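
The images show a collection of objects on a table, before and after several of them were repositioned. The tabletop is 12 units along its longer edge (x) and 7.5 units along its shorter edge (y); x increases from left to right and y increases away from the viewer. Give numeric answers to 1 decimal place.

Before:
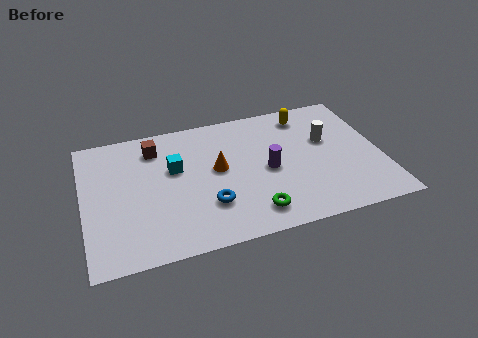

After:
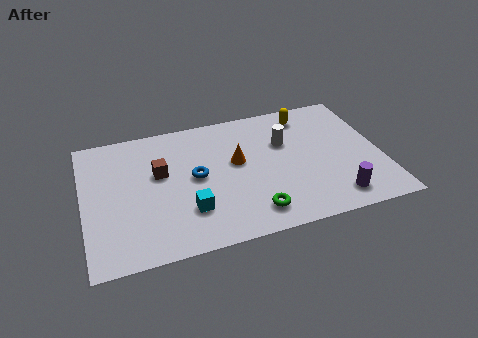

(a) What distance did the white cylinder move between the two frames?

1.7

The white cylinder was near (9.9, 4.6) before and (8.2, 4.9) after, so it travelled √(1.7² + 0.3²) ≈ 1.7 units.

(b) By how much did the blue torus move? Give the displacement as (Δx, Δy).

(-0.4, 1.7)

The blue torus was at about (4.9, 2.2) and moved to about (4.5, 3.9).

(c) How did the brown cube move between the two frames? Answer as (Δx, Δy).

(0.1, -1.5)

The brown cube started near (3.0, 6.0) and ended near (3.1, 4.5).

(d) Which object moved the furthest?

the purple cylinder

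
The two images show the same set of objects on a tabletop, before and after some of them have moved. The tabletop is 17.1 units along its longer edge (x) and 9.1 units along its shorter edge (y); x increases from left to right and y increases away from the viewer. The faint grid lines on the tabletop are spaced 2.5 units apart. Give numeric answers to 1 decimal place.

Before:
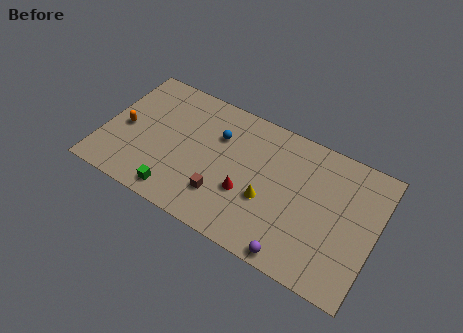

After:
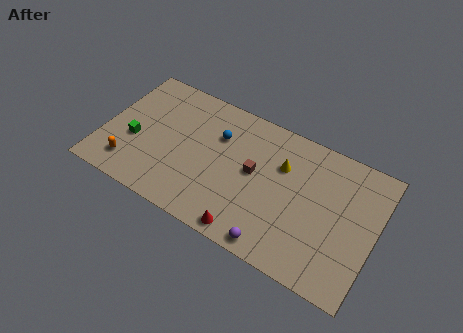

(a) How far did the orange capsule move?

2.5

From (1.3, 4.2) to (2.0, 1.8), the orange capsule covered √(0.7² + 2.4²) ≈ 2.5 units.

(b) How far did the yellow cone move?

2.8

The yellow cone moved from about (10.5, 3.5) to (11.1, 6.2), a distance of √(0.6² + 2.7²) ≈ 2.8.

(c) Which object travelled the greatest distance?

the green cube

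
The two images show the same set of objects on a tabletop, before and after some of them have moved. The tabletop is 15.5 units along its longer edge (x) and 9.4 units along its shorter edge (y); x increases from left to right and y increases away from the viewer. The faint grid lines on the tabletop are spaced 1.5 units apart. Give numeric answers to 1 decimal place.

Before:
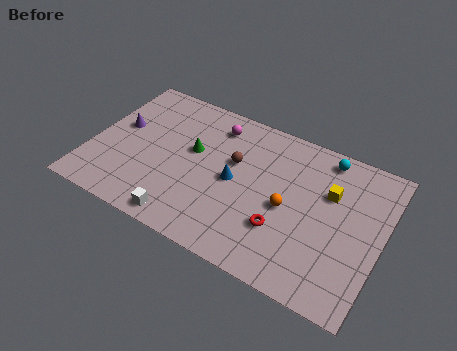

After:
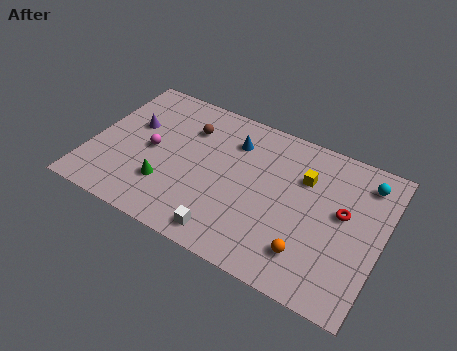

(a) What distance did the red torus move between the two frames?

3.8

The red torus was near (10.5, 2.9) before and (13.4, 5.3) after, so it travelled √(2.9² + 2.4²) ≈ 3.8 units.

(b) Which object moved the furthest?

the magenta sphere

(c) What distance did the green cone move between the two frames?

3.0

From (5.3, 5.5) to (4.3, 2.7), the green cone covered √(1.0² + 2.8²) ≈ 3.0 units.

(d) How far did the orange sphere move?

2.6

The orange sphere moved from about (10.6, 4.3) to (12.0, 2.1), a distance of √(1.4² + 2.2²) ≈ 2.6.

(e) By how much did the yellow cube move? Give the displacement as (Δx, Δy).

(-1.4, 0.3)

From the two frames, the yellow cube sits at roughly (12.6, 6.2) before and (11.2, 6.5) after.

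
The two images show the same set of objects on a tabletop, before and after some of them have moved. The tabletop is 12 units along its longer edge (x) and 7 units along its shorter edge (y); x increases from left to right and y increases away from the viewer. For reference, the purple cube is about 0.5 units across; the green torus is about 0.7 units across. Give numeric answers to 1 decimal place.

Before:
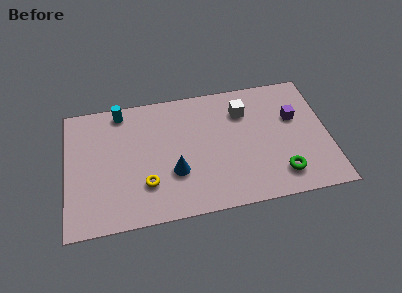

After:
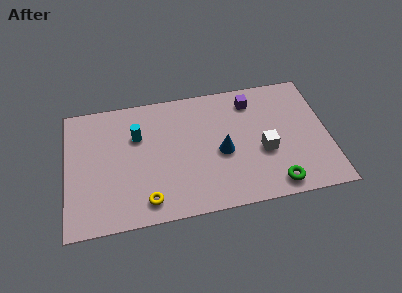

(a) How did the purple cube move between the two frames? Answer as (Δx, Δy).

(-1.9, 1.3)

From the two frames, the purple cube sits at roughly (10.5, 4.4) before and (8.6, 5.7) after.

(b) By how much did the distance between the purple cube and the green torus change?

+1.8

The distance was about 3.1 in the first image and 4.9 in the second, so they moved 1.8 units further apart.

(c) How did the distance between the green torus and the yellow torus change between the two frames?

-0.3

Before: roughly 6.1 units apart; after: 5.8. That's 0.3 units closer together.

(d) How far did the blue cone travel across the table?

2.3

From (4.9, 2.4) to (7.1, 3.1), the blue cone covered √(2.2² + 0.7²) ≈ 2.3 units.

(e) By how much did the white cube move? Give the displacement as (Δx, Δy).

(0.8, -2.4)

The white cube started near (8.2, 5.2) and ended near (9.0, 2.8).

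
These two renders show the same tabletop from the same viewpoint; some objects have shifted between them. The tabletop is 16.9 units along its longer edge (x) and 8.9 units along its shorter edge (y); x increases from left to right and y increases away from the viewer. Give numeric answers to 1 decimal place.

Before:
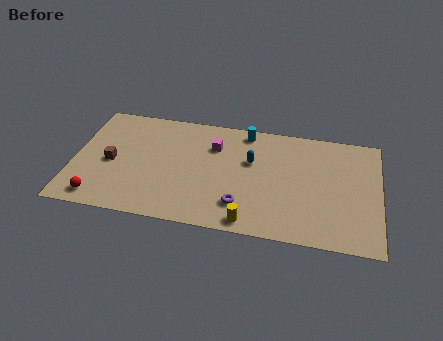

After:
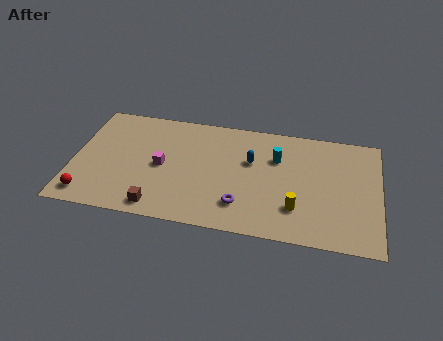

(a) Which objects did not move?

the blue capsule and the purple torus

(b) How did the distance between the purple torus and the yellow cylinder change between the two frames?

+1.7

Before: roughly 1.3 units apart; after: 3.0. That's 1.7 units further apart.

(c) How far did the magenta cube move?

3.5

The magenta cube moved from about (7.7, 6.4) to (4.9, 4.3), a distance of √(2.8² + 2.1²) ≈ 3.5.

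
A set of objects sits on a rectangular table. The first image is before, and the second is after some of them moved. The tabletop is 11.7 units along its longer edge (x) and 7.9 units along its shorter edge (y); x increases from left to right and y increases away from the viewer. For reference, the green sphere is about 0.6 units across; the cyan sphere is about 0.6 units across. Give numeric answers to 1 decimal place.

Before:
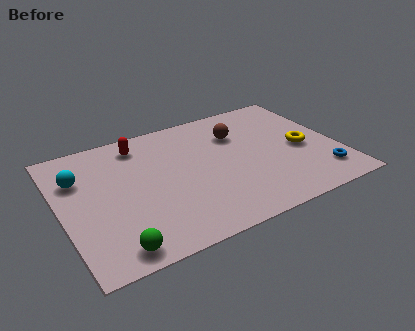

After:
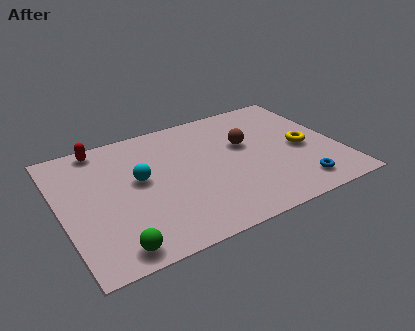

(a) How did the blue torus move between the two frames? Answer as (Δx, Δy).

(-1.1, -0.3)

From the two frames, the blue torus sits at roughly (10.7, 1.6) before and (9.6, 1.3) after.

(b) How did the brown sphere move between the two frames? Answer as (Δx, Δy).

(0.2, -0.8)

The brown sphere started near (7.7, 5.6) and ended near (7.9, 4.8).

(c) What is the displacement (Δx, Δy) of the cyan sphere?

(2.4, -1.1)

The cyan sphere was at about (0.9, 5.5) and moved to about (3.3, 4.4).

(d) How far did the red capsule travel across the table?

1.7

The red capsule was near (3.6, 6.6) before and (2.0, 7.1) after, so it travelled √(1.6² + 0.5²) ≈ 1.7 units.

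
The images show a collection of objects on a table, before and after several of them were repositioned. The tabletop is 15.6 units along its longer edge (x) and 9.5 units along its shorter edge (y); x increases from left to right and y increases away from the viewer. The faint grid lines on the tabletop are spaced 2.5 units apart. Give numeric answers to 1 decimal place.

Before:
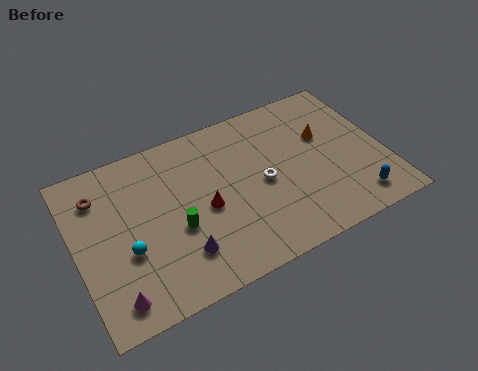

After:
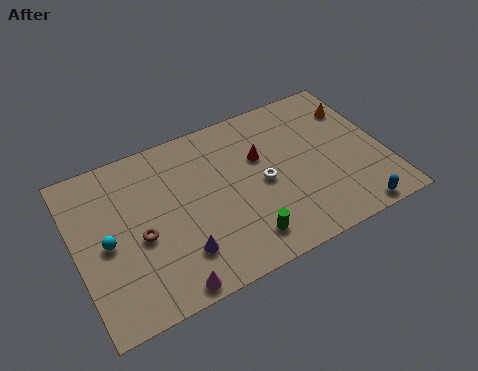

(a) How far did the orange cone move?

2.1

The orange cone moved from about (12.8, 6.0) to (14.6, 7.1), a distance of √(1.8² + 1.1²) ≈ 2.1.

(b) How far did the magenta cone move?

2.7

From (1.5, 1.4) to (4.1, 0.8), the magenta cone covered √(2.6² + 0.6²) ≈ 2.7 units.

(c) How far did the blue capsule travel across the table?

0.7

The blue capsule was near (13.7, 1.5) before and (13.5, 0.8) after, so it travelled √(0.2² + 0.7²) ≈ 0.7 units.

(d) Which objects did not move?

the purple cone and the white torus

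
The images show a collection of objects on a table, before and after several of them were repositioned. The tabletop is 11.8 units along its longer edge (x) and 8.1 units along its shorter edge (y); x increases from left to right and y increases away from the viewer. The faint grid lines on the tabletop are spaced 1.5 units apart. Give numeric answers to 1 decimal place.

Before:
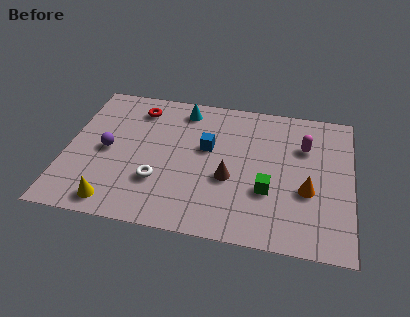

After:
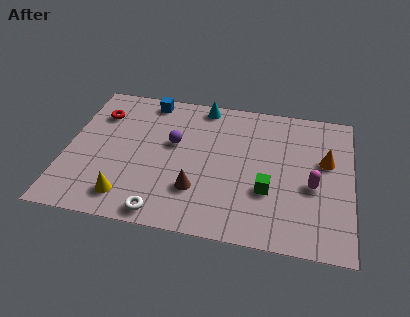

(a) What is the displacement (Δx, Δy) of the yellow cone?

(0.5, 0.4)

The yellow cone started near (2.2, 1.0) and ended near (2.7, 1.4).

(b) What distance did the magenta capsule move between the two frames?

2.2

From (9.8, 5.6) to (10.2, 3.4), the magenta capsule covered √(0.4² + 2.2²) ≈ 2.2 units.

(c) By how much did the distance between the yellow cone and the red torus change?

-0.8

They were about 5.6 units apart before and 4.8 after — 0.8 units closer together.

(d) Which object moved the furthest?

the blue cube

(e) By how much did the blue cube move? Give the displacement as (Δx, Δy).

(-2.6, 2.4)

The blue cube started near (5.8, 4.8) and ended near (3.2, 7.2).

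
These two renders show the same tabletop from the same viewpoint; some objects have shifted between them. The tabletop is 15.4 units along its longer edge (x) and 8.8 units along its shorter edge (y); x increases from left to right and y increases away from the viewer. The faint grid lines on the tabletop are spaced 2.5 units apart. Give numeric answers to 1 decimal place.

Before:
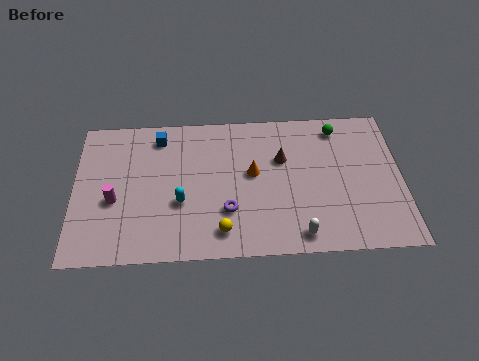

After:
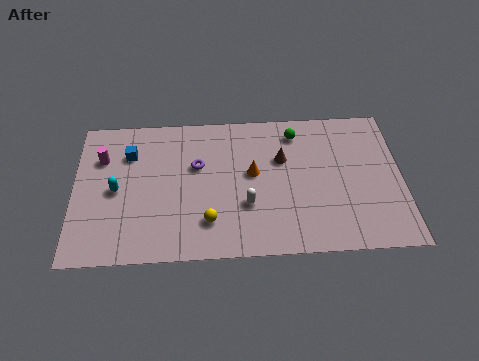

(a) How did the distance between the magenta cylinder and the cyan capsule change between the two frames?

-1.0

The distance was about 3.1 in the first image and 2.1 in the second, so they moved 1.0 units closer together.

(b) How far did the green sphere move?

2.0

The green sphere moved from about (12.5, 7.5) to (10.5, 7.3), a distance of √(2.0² + 0.2²) ≈ 2.0.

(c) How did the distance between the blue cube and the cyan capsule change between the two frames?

-1.9

They were about 4.2 units apart before and 2.3 after — 1.9 units closer together.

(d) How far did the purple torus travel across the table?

3.1

From (7.2, 2.7) to (5.8, 5.5), the purple torus covered √(1.4² + 2.8²) ≈ 3.1 units.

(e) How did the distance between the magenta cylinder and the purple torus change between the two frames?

-0.8

They were about 5.4 units apart before and 4.6 after — 0.8 units closer together.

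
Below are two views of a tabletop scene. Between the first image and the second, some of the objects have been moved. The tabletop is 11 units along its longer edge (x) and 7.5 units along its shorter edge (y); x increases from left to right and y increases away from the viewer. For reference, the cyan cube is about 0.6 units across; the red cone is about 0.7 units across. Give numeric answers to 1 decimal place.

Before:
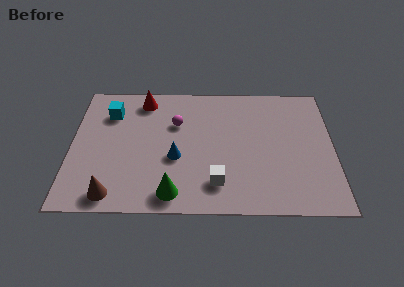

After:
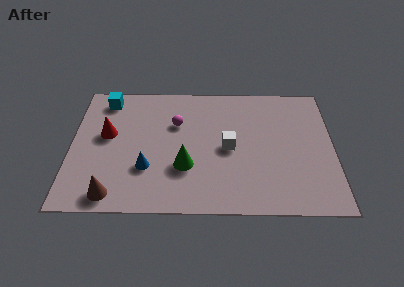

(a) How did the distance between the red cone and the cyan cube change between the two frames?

+0.5

They were about 1.6 units apart before and 2.1 after — 0.5 units further apart.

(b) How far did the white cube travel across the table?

2.1

From (6.1, 1.6) to (6.6, 3.6), the white cube covered √(0.5² + 2.0²) ≈ 2.1 units.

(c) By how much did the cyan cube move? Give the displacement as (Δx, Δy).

(-0.2, 0.8)

The cyan cube started near (1.6, 5.6) and ended near (1.4, 6.4).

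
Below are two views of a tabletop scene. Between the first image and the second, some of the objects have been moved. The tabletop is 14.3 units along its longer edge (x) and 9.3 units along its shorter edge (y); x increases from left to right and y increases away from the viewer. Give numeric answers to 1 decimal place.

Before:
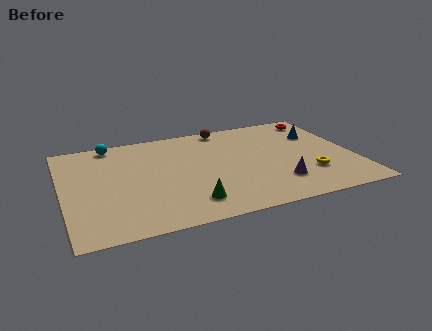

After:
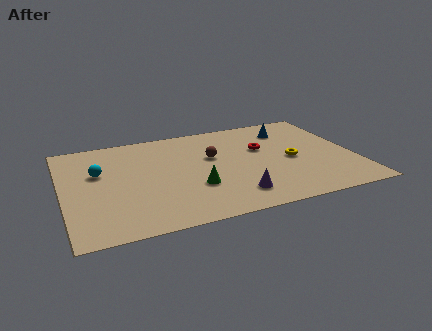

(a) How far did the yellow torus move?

1.7

From (11.9, 2.7) to (11.2, 4.3), the yellow torus covered √(0.7² + 1.6²) ≈ 1.7 units.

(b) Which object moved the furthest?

the red torus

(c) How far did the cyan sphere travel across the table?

2.7

The cyan sphere moved from about (2.6, 8.4) to (1.8, 5.8), a distance of √(0.8² + 2.6²) ≈ 2.7.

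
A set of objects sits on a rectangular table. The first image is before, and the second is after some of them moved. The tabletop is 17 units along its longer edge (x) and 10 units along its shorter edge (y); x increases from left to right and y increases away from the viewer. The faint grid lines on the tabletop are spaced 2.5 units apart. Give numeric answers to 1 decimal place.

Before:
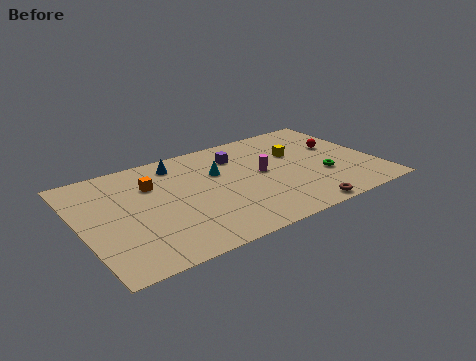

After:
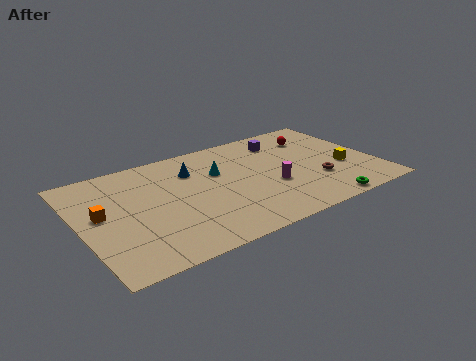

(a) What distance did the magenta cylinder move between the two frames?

1.5

The magenta cylinder moved from about (10.5, 5.3) to (10.8, 3.8), a distance of √(0.3² + 1.5²) ≈ 1.5.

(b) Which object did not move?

the cyan cone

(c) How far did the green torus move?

2.8

From (13.8, 3.5) to (13.2, 0.8), the green torus covered √(0.6² + 2.7²) ≈ 2.8 units.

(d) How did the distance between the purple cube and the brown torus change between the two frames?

-2.3

They were about 7.2 units apart before and 4.9 after — 2.3 units closer together.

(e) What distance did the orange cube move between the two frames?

3.4

From (4.3, 7.0) to (1.2, 5.5), the orange cube covered √(3.1² + 1.5²) ≈ 3.4 units.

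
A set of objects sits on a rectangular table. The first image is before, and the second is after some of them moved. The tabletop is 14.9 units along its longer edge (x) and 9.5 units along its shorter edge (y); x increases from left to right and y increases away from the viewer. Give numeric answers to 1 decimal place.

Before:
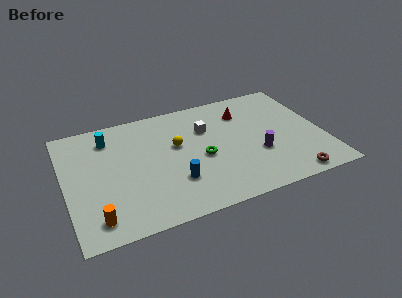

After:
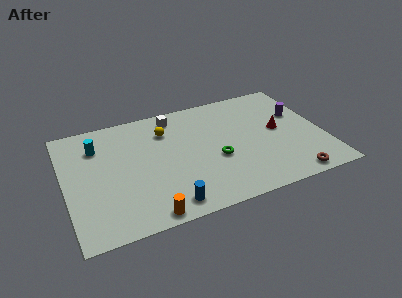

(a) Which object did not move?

the brown torus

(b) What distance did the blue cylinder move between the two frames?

1.7

The blue cylinder moved from about (6.1, 2.8) to (5.5, 1.2), a distance of √(0.6² + 1.6²) ≈ 1.7.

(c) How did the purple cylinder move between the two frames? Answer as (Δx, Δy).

(2.7, 2.6)

From the two frames, the purple cylinder sits at roughly (11.0, 3.4) before and (13.7, 6.0) after.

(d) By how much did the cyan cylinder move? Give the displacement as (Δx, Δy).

(-0.7, -0.5)

The cyan cylinder started near (2.7, 7.6) and ended near (2.0, 7.1).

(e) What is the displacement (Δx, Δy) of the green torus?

(0.8, -0.4)

The green torus started near (7.8, 4.2) and ended near (8.6, 3.8).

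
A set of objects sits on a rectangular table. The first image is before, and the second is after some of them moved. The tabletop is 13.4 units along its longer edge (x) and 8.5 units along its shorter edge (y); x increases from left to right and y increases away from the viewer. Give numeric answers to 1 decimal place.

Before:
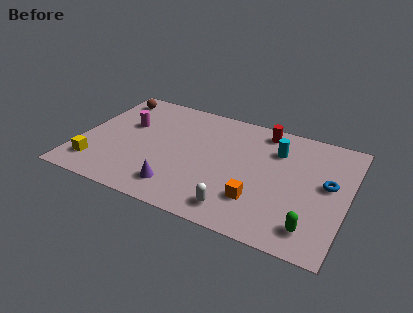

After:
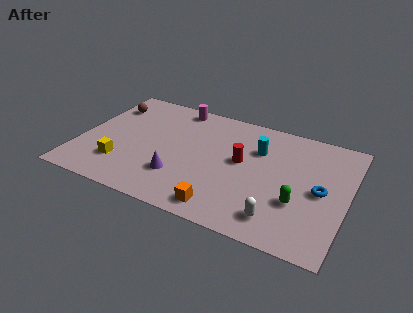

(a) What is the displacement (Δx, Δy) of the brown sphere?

(-0.1, -0.7)

The brown sphere started near (1.1, 7.2) and ended near (1.0, 6.5).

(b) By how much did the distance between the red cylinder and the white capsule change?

-2.2

They were about 6.1 units apart before and 3.9 after — 2.2 units closer together.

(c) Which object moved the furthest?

the magenta cylinder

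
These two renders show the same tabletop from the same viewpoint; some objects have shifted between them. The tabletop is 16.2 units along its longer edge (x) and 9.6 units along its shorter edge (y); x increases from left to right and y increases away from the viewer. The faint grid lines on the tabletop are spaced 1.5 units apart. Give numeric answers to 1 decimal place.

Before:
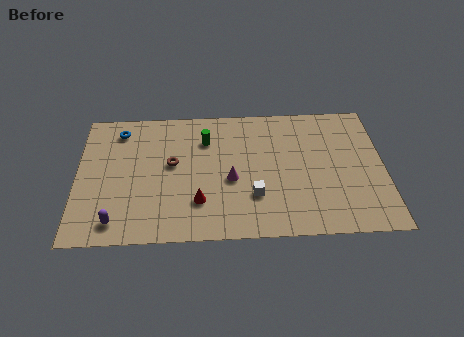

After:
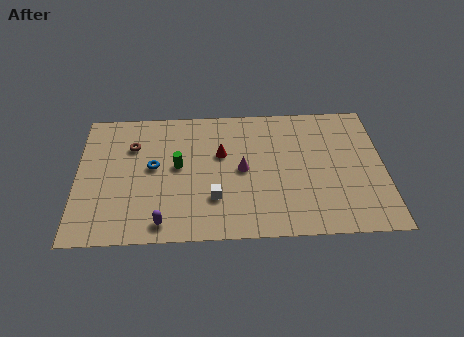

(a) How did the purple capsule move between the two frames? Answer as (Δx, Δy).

(2.4, -0.2)

From the two frames, the purple capsule sits at roughly (2.1, 1.4) before and (4.5, 1.2) after.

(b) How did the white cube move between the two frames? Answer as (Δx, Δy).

(-2.1, -0.1)

The white cube started near (9.3, 2.9) and ended near (7.2, 2.8).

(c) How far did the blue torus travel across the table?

3.3

From (2.2, 8.0) to (4.0, 5.2), the blue torus covered √(1.8² + 2.8²) ≈ 3.3 units.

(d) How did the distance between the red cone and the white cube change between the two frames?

+0.3

Before: roughly 2.9 units apart; after: 3.2. That's 0.3 units further apart.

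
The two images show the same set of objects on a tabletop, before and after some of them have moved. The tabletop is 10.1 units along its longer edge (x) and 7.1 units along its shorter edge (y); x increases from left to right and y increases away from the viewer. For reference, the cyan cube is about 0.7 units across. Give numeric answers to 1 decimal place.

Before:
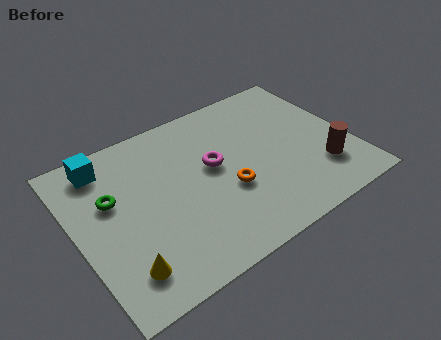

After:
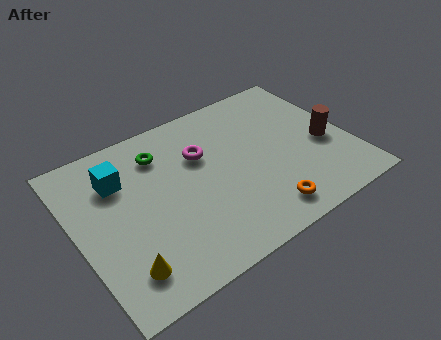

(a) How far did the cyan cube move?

1.0

The cyan cube was near (1.4, 6.0) before and (1.8, 5.1) after, so it travelled √(0.4² + 0.9²) ≈ 1.0 units.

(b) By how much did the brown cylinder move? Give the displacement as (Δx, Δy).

(0.4, 1.1)

The brown cylinder started near (8.8, 1.9) and ended near (9.2, 3.0).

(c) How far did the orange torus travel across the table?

1.9

The orange torus was near (5.4, 2.7) before and (6.4, 1.1) after, so it travelled √(1.0² + 1.6²) ≈ 1.9 units.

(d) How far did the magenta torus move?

0.8

The magenta torus moved from about (5.1, 4.0) to (4.8, 4.7), a distance of √(0.3² + 0.7²) ≈ 0.8.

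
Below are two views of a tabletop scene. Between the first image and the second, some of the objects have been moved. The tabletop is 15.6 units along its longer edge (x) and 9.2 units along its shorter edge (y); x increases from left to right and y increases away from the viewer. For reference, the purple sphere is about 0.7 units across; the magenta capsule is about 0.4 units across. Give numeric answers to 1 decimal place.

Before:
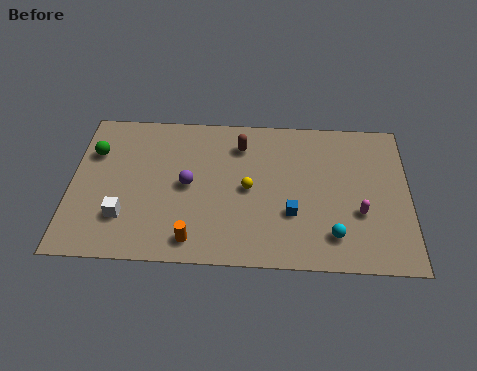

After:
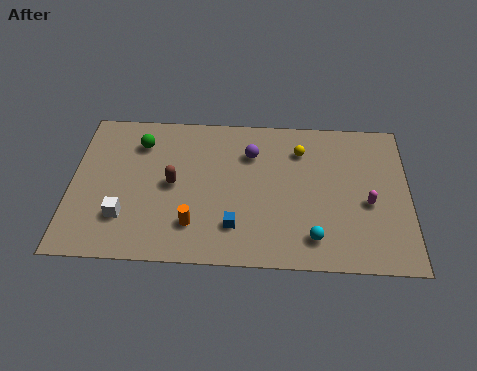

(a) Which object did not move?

the white cube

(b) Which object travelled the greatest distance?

the brown capsule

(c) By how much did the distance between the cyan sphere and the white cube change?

-0.9

The distance was about 9.6 in the first image and 8.7 in the second, so they moved 0.9 units closer together.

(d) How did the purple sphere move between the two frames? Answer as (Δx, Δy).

(2.9, 2.1)

The purple sphere was at about (5.4, 4.6) and moved to about (8.3, 6.7).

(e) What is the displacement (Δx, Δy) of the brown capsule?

(-3.1, -2.6)

The brown capsule started near (7.8, 7.2) and ended near (4.7, 4.6).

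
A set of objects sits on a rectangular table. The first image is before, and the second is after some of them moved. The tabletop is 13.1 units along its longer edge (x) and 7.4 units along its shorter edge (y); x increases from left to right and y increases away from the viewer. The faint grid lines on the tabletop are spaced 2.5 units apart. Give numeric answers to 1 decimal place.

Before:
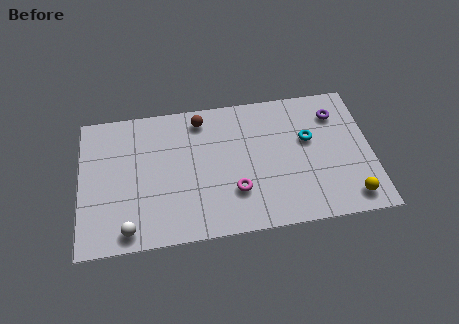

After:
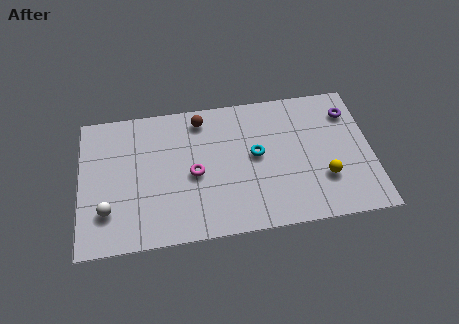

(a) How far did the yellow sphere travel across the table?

1.6

The yellow sphere was near (12.0, 1.1) before and (10.9, 2.3) after, so it travelled √(1.1² + 1.2²) ≈ 1.6 units.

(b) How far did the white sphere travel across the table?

1.4

The white sphere moved from about (2.1, 0.9) to (1.2, 2.0), a distance of √(0.9² + 1.1²) ≈ 1.4.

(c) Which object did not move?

the brown sphere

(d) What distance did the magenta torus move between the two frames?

2.2

The magenta torus was near (6.9, 2.2) before and (5.1, 3.4) after, so it travelled √(1.8² + 1.2²) ≈ 2.2 units.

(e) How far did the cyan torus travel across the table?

2.5

The cyan torus moved from about (10.3, 4.5) to (7.9, 4.0), a distance of √(2.4² + 0.5²) ≈ 2.5.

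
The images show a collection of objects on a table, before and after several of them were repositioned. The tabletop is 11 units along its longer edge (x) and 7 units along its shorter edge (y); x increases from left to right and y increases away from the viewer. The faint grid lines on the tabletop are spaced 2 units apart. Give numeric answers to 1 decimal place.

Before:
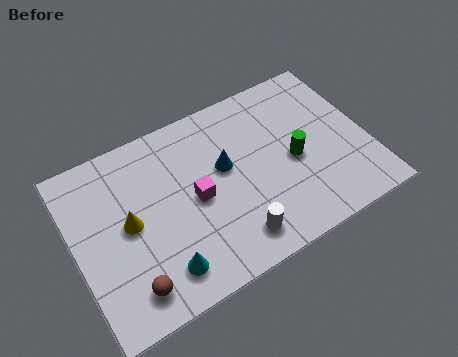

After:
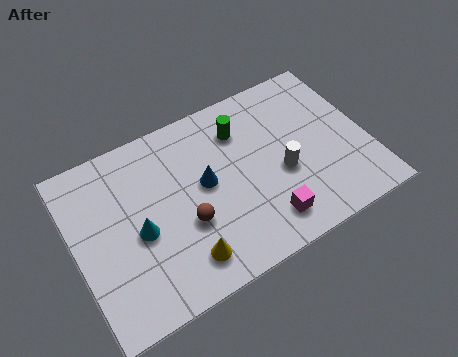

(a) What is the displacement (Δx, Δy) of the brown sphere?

(2.3, 1.4)

From the two frames, the brown sphere sits at roughly (1.7, 1.2) before and (4.0, 2.6) after.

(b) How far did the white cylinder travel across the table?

2.7

The white cylinder moved from about (5.6, 1.2) to (7.7, 2.9), a distance of √(2.1² + 1.7²) ≈ 2.7.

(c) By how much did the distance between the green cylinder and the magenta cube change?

+0.3

Before: roughly 3.7 units apart; after: 4.0. That's 0.3 units further apart.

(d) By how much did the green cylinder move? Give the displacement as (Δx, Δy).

(-1.7, 2.1)

The green cylinder started near (8.2, 3.2) and ended near (6.5, 5.3).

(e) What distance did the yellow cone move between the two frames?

2.9

From (2.0, 3.6) to (3.7, 1.3), the yellow cone covered √(1.7² + 2.3²) ≈ 2.9 units.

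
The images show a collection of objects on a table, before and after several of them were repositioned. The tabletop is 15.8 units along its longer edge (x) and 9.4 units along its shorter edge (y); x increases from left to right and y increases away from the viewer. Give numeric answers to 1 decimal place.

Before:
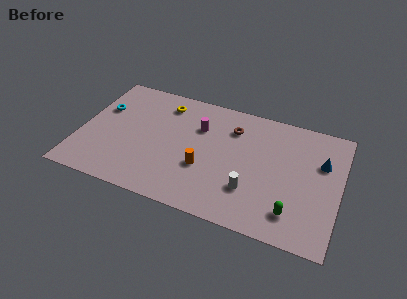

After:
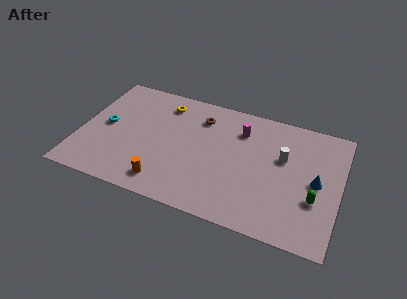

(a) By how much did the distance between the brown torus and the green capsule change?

+1.7

They were about 6.6 units apart before and 8.3 after — 1.7 units further apart.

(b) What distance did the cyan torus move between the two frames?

1.4

The cyan torus moved from about (1.1, 6.1) to (1.5, 4.8), a distance of √(0.4² + 1.3²) ≈ 1.4.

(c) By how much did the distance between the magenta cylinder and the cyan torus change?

+2.4

Before: roughly 6.0 units apart; after: 8.4. That's 2.4 units further apart.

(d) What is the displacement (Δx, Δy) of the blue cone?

(-0.2, -1.6)

The blue cone was at about (14.6, 6.2) and moved to about (14.4, 4.6).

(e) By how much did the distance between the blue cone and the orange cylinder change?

+2.0

Before: roughly 7.4 units apart; after: 9.4. That's 2.0 units further apart.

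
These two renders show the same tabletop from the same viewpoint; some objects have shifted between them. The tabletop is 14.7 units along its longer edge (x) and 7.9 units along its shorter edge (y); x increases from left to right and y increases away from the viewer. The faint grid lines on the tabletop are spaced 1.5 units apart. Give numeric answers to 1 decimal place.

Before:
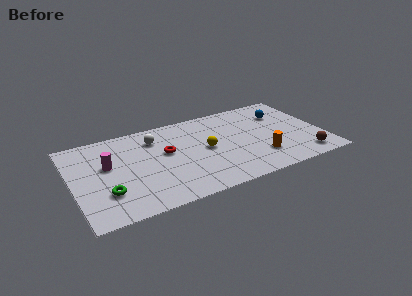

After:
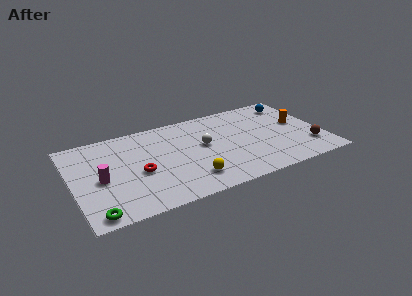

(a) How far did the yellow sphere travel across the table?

2.6

From (7.8, 4.0) to (6.6, 1.7), the yellow sphere covered √(1.2² + 2.3²) ≈ 2.6 units.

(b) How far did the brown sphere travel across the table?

0.9

The brown sphere was near (13.3, 1.2) before and (13.7, 2.0) after, so it travelled √(0.4² + 0.8²) ≈ 0.9 units.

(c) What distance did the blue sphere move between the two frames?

1.1

From (12.6, 5.7) to (13.3, 6.5), the blue sphere covered √(0.7² + 0.8²) ≈ 1.1 units.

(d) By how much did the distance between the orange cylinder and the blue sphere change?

-1.9

They were about 4.0 units apart before and 2.1 after — 1.9 units closer together.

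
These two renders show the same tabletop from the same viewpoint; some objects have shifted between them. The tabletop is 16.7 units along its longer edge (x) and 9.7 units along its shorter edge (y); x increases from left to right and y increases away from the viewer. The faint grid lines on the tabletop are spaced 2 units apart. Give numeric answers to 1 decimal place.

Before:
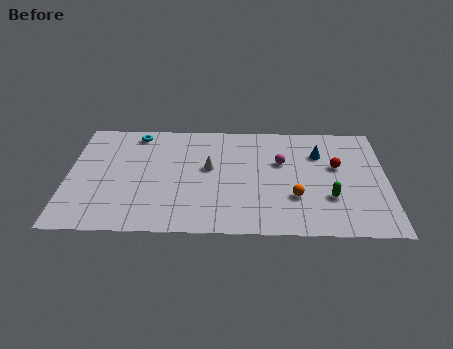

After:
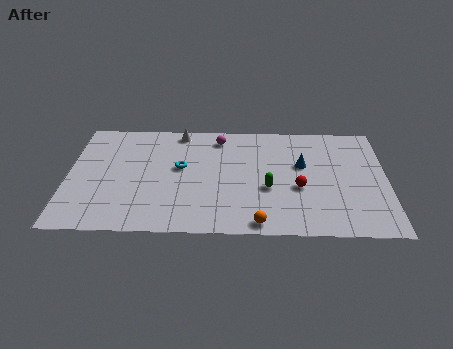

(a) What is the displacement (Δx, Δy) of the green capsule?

(-3.2, 0.7)

From the two frames, the green capsule sits at roughly (13.7, 3.1) before and (10.5, 3.8) after.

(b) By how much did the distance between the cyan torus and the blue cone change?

-3.4

The distance was about 9.8 in the first image and 6.4 in the second, so they moved 3.4 units closer together.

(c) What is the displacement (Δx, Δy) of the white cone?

(-1.6, 3.2)

The white cone was at about (7.4, 5.5) and moved to about (5.8, 8.7).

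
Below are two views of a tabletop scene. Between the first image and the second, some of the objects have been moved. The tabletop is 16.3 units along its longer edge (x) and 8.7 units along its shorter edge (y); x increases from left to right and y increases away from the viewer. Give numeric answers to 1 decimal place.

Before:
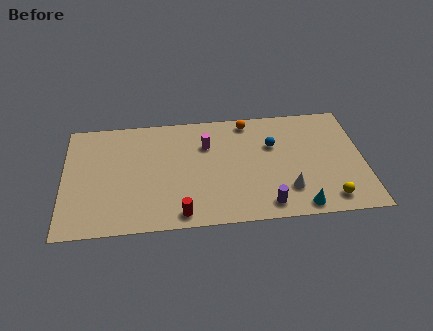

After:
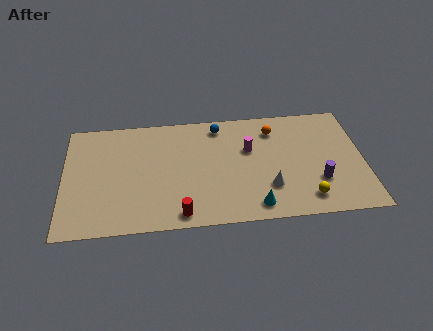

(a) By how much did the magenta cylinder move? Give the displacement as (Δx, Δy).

(2.3, -0.6)

From the two frames, the magenta cylinder sits at roughly (7.8, 6.1) before and (10.1, 5.5) after.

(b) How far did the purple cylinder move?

3.3

The purple cylinder was near (10.9, 1.2) before and (13.8, 2.7) after, so it travelled √(2.9² + 1.5²) ≈ 3.3 units.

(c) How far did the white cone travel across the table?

1.0

The white cone was near (12.1, 2.2) before and (11.1, 2.5) after, so it travelled √(1.0² + 0.3²) ≈ 1.0 units.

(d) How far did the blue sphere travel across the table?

3.4

The blue sphere was near (11.4, 5.7) before and (8.5, 7.5) after, so it travelled √(2.9² + 1.8²) ≈ 3.4 units.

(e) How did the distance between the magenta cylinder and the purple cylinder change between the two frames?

-1.2

Before: roughly 5.8 units apart; after: 4.6. That's 1.2 units closer together.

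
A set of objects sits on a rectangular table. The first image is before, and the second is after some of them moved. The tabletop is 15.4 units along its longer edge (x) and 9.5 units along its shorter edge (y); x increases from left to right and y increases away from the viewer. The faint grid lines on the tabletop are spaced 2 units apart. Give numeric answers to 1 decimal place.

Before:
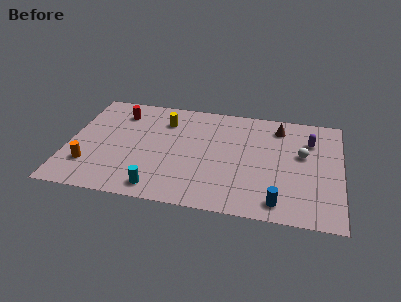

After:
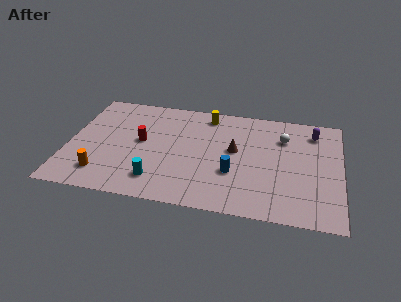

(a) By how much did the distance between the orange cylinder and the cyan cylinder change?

-1.1

The distance was about 4.2 in the first image and 3.1 in the second, so they moved 1.1 units closer together.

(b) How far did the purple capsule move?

0.8

From (13.6, 6.9) to (13.8, 7.7), the purple capsule covered √(0.2² + 0.8²) ≈ 0.8 units.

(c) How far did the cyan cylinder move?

0.7

From (5.3, 1.2) to (5.2, 1.9), the cyan cylinder covered √(0.1² + 0.7²) ≈ 0.7 units.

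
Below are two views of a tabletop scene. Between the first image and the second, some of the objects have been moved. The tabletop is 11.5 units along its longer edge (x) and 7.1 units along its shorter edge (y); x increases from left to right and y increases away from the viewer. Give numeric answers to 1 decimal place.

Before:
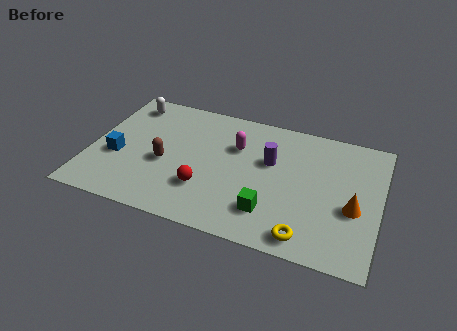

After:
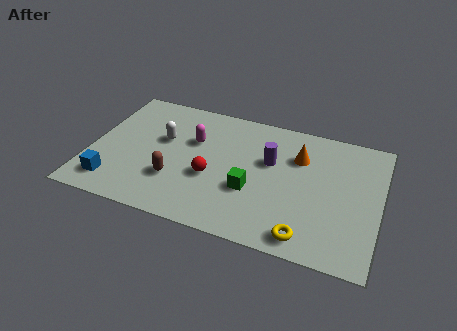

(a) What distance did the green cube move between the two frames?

1.2

The green cube moved from about (7.3, 1.7) to (6.5, 2.6), a distance of √(0.8² + 0.9²) ≈ 1.2.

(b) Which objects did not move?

the yellow torus and the purple cylinder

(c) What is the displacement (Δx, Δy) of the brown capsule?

(0.5, -0.8)

The brown capsule was at about (3.0, 3.0) and moved to about (3.5, 2.2).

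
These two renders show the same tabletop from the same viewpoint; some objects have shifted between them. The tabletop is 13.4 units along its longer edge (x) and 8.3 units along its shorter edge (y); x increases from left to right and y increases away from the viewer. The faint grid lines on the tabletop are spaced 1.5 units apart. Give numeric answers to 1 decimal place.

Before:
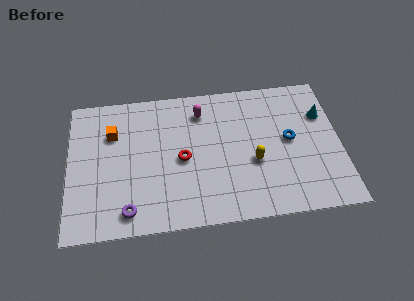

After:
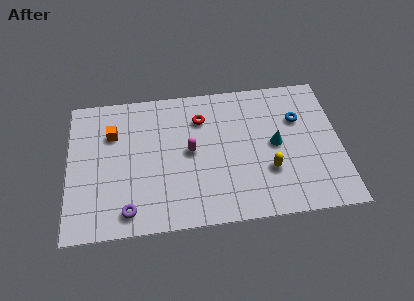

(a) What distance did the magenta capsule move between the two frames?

2.4

From (6.6, 6.6) to (6.0, 4.3), the magenta capsule covered √(0.6² + 2.3²) ≈ 2.4 units.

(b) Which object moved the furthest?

the cyan cone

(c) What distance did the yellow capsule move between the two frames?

0.9

The yellow capsule moved from about (9.1, 3.3) to (9.8, 2.7), a distance of √(0.7² + 0.6²) ≈ 0.9.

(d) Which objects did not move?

the orange cube and the purple torus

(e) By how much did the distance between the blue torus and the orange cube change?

+0.4

Before: roughly 8.8 units apart; after: 9.2. That's 0.4 units further apart.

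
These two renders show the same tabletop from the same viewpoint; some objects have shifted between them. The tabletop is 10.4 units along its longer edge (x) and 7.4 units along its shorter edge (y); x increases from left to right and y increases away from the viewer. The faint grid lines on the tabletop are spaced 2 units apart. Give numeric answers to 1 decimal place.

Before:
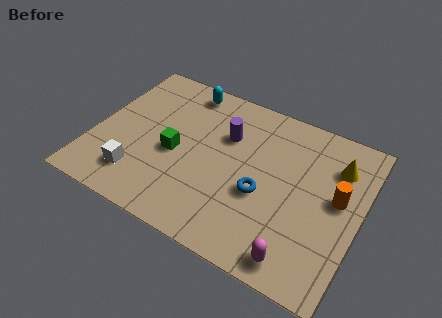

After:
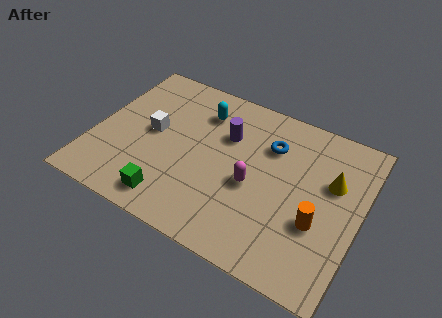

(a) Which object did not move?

the purple cylinder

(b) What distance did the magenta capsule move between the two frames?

3.1

From (8.4, 0.9) to (6.3, 3.2), the magenta capsule covered √(2.1² + 2.3²) ≈ 3.1 units.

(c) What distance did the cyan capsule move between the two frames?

1.1

The cyan capsule was near (3.1, 6.5) before and (3.9, 5.7) after, so it travelled √(0.8² + 0.8²) ≈ 1.1 units.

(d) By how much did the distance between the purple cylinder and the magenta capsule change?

-3.1

Before: roughly 5.3 units apart; after: 2.2. That's 3.1 units closer together.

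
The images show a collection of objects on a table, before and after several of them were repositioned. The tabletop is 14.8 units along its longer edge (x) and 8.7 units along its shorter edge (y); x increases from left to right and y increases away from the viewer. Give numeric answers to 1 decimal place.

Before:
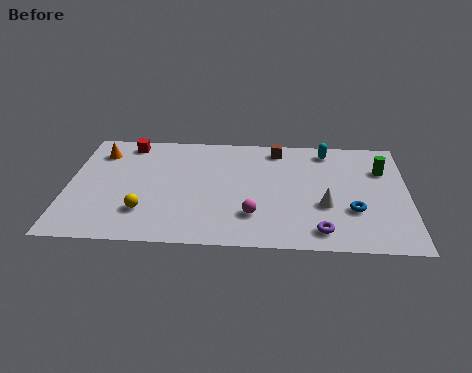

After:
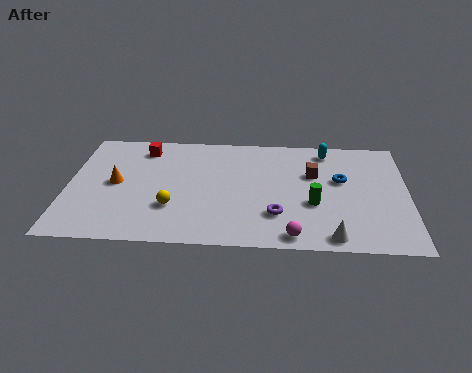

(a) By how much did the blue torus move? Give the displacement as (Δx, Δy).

(-0.5, 2.3)

From the two frames, the blue torus sits at roughly (12.4, 2.9) before and (11.9, 5.2) after.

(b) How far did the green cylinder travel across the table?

4.1

From (13.7, 6.1) to (10.7, 3.3), the green cylinder covered √(3.0² + 2.8²) ≈ 4.1 units.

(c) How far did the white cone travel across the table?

2.3

The white cone was near (11.2, 3.2) before and (11.5, 0.9) after, so it travelled √(0.3² + 2.3²) ≈ 2.3 units.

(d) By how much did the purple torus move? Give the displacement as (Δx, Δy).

(-1.9, 1.1)

The purple torus started near (11.0, 1.3) and ended near (9.1, 2.4).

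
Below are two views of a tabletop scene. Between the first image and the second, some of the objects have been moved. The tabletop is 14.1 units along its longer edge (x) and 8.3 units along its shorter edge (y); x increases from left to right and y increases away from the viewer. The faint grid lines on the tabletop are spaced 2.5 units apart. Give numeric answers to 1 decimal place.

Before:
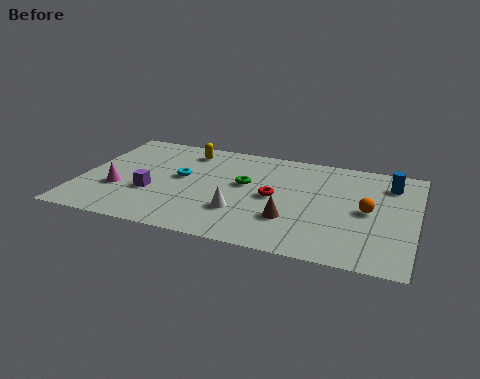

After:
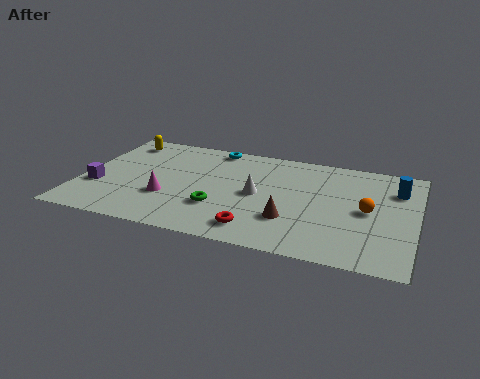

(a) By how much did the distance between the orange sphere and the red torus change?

+1.3

The distance was about 3.9 in the first image and 5.2 in the second, so they moved 1.3 units further apart.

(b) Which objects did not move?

the orange sphere and the brown cone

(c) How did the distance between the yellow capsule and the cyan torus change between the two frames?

+1.7

Before: roughly 2.3 units apart; after: 4.0. That's 1.7 units further apart.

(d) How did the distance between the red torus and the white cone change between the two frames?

+0.6

They were about 2.1 units apart before and 2.7 after — 0.6 units further apart.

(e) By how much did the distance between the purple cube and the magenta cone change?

+1.6

The distance was about 1.4 in the first image and 3.0 in the second, so they moved 1.6 units further apart.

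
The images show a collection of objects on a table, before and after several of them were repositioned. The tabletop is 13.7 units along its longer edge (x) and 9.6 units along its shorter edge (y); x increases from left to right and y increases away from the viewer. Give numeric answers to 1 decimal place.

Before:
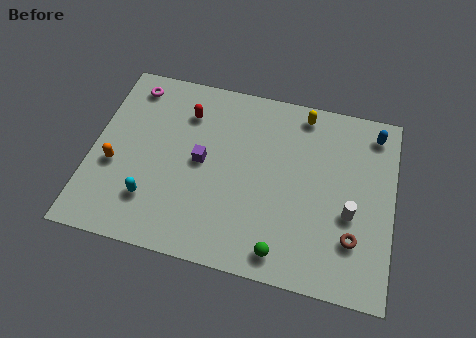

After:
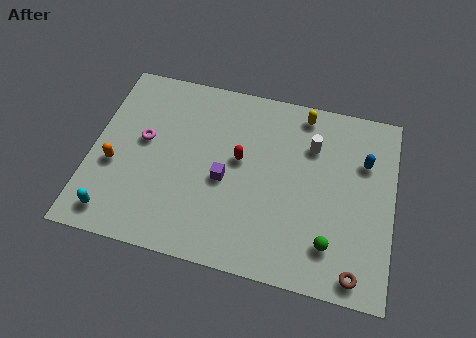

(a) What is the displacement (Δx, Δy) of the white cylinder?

(-1.9, 3.1)

The white cylinder started near (11.8, 3.8) and ended near (9.9, 6.9).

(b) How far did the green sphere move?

2.3

From (8.9, 1.2) to (11.0, 2.1), the green sphere covered √(2.1² + 0.9²) ≈ 2.3 units.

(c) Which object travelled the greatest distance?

the white cylinder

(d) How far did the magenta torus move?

2.9

From (1.5, 8.2) to (2.3, 5.4), the magenta torus covered √(0.8² + 2.8²) ≈ 2.9 units.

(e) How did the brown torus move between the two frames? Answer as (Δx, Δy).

(0.2, -1.6)

The brown torus started near (12.0, 2.6) and ended near (12.2, 1.0).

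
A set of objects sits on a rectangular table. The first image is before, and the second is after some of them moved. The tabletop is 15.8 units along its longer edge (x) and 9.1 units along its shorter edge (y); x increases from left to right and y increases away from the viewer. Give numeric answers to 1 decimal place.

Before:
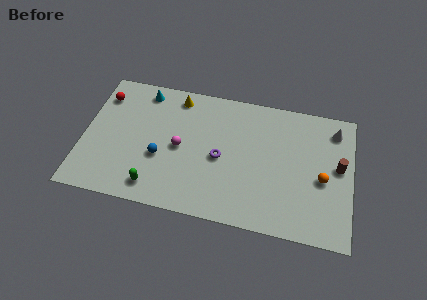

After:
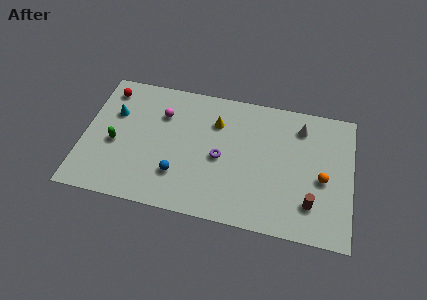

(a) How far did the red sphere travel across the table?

0.6

From (0.9, 7.1) to (1.2, 7.6), the red sphere covered √(0.3² + 0.5²) ≈ 0.6 units.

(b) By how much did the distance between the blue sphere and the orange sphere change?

-1.0

They were about 9.5 units apart before and 8.5 after — 1.0 units closer together.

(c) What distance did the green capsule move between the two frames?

3.5

The green capsule was near (4.4, 1.4) before and (1.9, 3.9) after, so it travelled √(2.5² + 2.5²) ≈ 3.5 units.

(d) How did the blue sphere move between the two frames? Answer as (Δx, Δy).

(1.1, -1.0)

The blue sphere started near (4.6, 3.5) and ended near (5.7, 2.5).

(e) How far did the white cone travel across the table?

2.0

From (14.7, 7.5) to (12.7, 7.3), the white cone covered √(2.0² + 0.2²) ≈ 2.0 units.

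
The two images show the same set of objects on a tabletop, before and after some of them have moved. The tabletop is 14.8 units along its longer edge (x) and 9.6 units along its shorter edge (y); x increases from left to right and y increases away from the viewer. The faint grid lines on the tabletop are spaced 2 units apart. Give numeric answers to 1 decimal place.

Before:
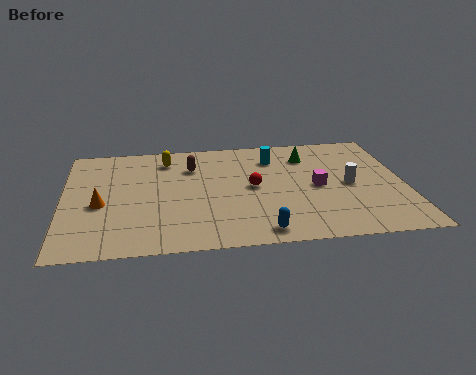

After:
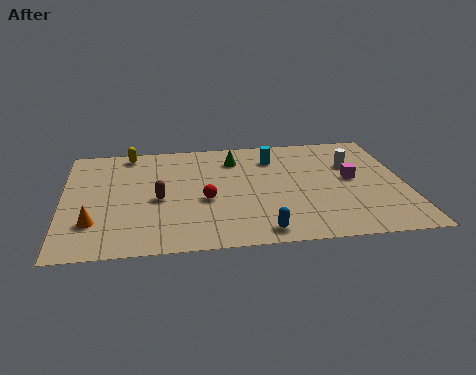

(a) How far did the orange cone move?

1.5

The orange cone moved from about (1.6, 4.1) to (1.3, 2.6), a distance of √(0.3² + 1.5²) ≈ 1.5.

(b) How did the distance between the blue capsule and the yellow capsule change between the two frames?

+1.5

Before: roughly 7.8 units apart; after: 9.3. That's 1.5 units further apart.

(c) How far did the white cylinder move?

1.8

From (12.4, 4.6) to (12.6, 6.4), the white cylinder covered √(0.2² + 1.8²) ≈ 1.8 units.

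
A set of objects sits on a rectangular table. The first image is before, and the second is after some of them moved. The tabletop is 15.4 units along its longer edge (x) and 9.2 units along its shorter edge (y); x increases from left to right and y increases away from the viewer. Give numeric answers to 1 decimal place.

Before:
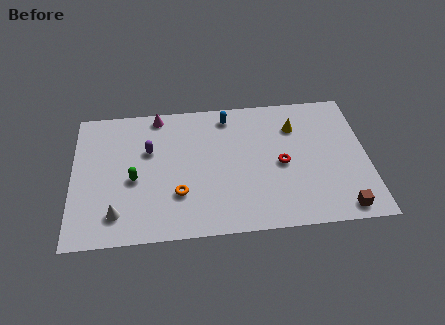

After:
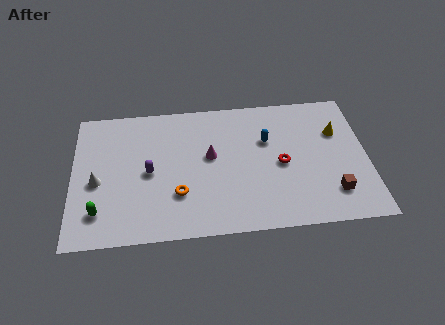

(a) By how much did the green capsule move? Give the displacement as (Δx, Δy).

(-1.8, -2.0)

From the two frames, the green capsule sits at roughly (3.2, 4.0) before and (1.4, 2.0) after.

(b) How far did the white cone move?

2.4

The white cone moved from about (2.3, 1.8) to (1.3, 4.0), a distance of √(1.0² + 2.2²) ≈ 2.4.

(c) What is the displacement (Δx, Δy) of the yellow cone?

(2.2, -0.6)

The yellow cone started near (11.7, 6.8) and ended near (13.9, 6.2).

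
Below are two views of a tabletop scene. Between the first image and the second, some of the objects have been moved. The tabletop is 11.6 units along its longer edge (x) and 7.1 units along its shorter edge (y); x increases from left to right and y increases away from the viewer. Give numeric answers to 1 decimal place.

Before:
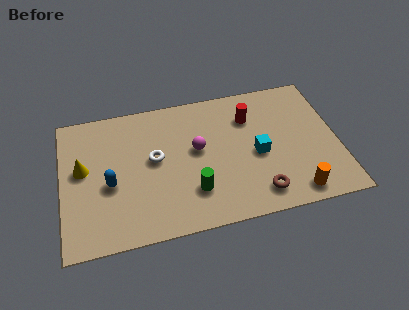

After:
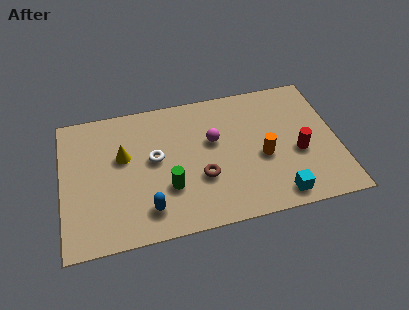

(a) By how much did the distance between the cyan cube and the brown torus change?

+1.5

Before: roughly 2.0 units apart; after: 3.5. That's 1.5 units further apart.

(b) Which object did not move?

the white torus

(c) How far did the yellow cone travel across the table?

1.7

From (0.9, 4.0) to (2.6, 4.3), the yellow cone covered √(1.7² + 0.3²) ≈ 1.7 units.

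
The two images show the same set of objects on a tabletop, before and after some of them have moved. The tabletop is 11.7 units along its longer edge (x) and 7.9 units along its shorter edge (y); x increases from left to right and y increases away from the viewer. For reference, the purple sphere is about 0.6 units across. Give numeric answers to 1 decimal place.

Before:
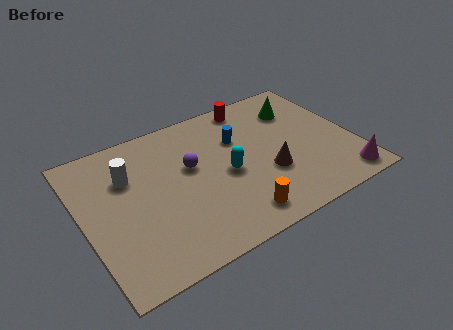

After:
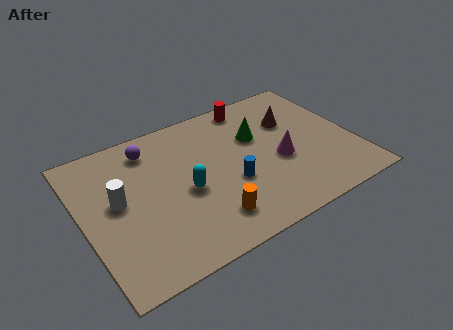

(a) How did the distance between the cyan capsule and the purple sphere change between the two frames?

+1.4

Before: roughly 1.8 units apart; after: 3.2. That's 1.4 units further apart.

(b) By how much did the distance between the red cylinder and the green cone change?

-0.3

They were about 2.2 units apart before and 1.9 after — 0.3 units closer together.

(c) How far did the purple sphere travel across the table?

2.3

The purple sphere was near (4.7, 4.7) before and (3.2, 6.5) after, so it travelled √(1.5² + 1.8²) ≈ 2.3 units.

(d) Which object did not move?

the red cylinder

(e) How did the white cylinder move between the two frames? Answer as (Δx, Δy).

(-0.6, -1.1)

From the two frames, the white cylinder sits at roughly (2.1, 5.4) before and (1.5, 4.3) after.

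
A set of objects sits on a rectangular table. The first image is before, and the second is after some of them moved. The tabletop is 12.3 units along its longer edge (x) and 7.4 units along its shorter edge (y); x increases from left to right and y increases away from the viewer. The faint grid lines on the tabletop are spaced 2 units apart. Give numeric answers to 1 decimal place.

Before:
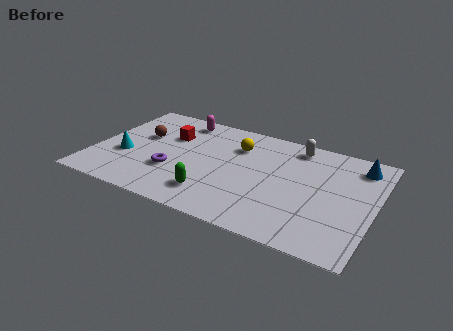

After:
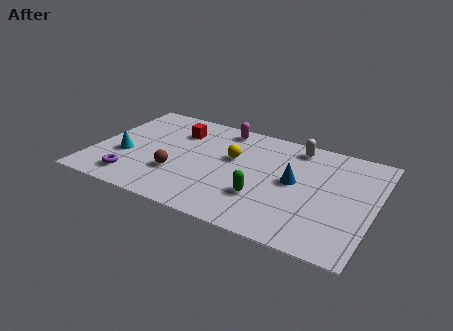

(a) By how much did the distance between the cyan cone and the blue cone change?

-3.0

Before: roughly 10.5 units apart; after: 7.5. That's 3.0 units closer together.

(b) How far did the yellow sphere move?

0.9

The yellow sphere moved from about (6.1, 5.4) to (6.0, 4.5), a distance of √(0.1² + 0.9²) ≈ 0.9.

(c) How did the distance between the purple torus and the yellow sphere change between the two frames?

+1.3

Before: roughly 3.8 units apart; after: 5.1. That's 1.3 units further apart.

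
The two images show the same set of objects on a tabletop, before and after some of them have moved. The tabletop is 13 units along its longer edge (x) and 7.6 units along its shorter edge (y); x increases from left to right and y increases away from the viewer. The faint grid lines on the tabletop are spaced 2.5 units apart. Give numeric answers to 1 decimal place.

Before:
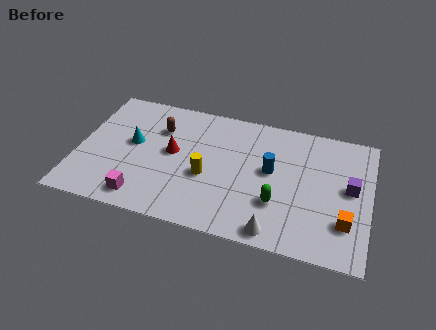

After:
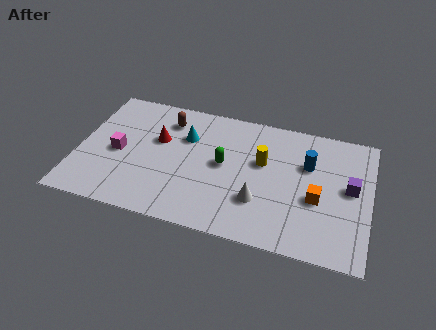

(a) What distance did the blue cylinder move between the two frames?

1.8

The blue cylinder was near (8.6, 4.2) before and (10.2, 5.0) after, so it travelled √(1.6² + 0.8²) ≈ 1.8 units.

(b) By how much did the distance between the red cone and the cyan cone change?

-0.5

They were about 1.8 units apart before and 1.3 after — 0.5 units closer together.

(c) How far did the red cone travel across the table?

0.9

From (4.2, 4.1) to (3.5, 4.7), the red cone covered √(0.7² + 0.6²) ≈ 0.9 units.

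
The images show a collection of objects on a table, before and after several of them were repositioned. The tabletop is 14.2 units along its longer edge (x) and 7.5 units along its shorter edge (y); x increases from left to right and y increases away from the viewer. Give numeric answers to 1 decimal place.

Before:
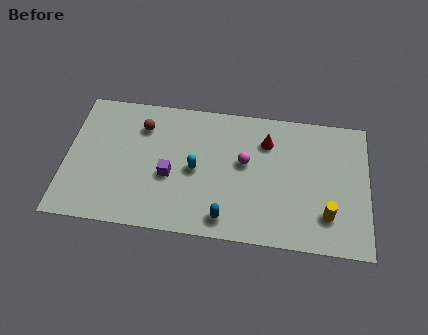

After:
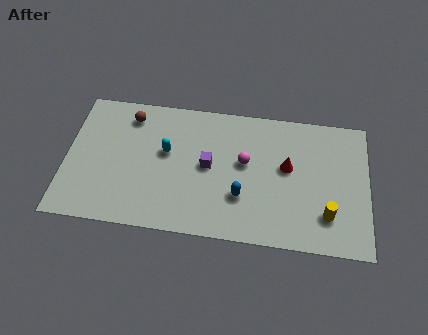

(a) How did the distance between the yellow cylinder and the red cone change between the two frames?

-1.6

Before: roughly 4.7 units apart; after: 3.1. That's 1.6 units closer together.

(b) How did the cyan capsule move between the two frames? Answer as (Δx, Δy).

(-1.4, 0.8)

The cyan capsule was at about (6.1, 3.6) and moved to about (4.7, 4.4).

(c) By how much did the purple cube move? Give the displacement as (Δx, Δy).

(1.8, 0.8)

From the two frames, the purple cube sits at roughly (4.9, 3.1) before and (6.7, 3.9) after.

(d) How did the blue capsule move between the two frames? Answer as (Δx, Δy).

(0.7, 1.3)

From the two frames, the blue capsule sits at roughly (7.6, 1.1) before and (8.3, 2.4) after.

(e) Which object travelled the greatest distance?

the purple cube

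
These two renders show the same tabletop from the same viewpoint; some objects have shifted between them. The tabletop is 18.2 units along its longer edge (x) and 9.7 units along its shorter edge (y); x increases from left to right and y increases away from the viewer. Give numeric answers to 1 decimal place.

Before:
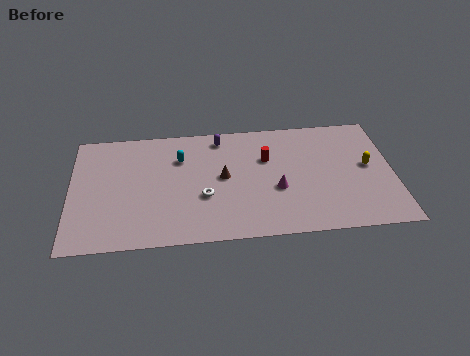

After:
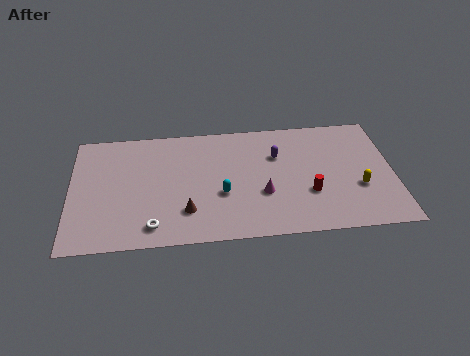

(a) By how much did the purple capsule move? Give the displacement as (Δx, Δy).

(3.2, -1.8)

The purple capsule was at about (8.5, 8.4) and moved to about (11.7, 6.6).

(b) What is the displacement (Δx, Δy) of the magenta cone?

(-0.8, -0.3)

The magenta cone started near (11.6, 3.8) and ended near (10.8, 3.5).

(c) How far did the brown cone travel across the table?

3.3

The brown cone moved from about (8.6, 5.1) to (6.5, 2.5), a distance of √(2.1² + 2.6²) ≈ 3.3.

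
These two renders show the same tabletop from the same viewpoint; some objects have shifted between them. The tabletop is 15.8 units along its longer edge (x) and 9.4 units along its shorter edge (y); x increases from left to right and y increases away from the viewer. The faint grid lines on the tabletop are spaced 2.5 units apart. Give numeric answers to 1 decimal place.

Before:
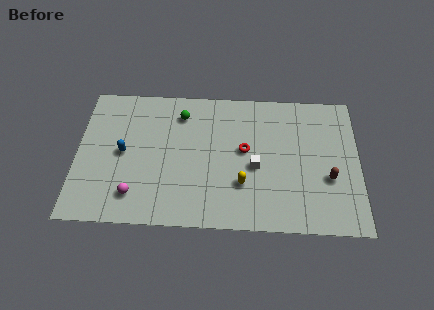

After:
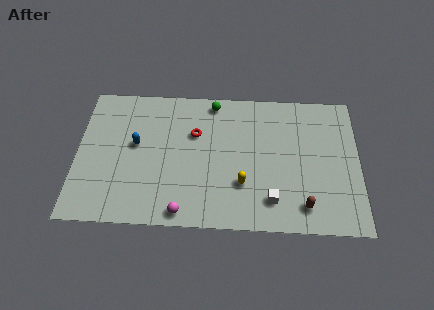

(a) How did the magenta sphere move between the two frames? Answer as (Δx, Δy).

(2.7, -1.0)

The magenta sphere started near (3.3, 1.9) and ended near (6.0, 0.9).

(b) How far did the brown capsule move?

2.4

From (14.1, 3.5) to (12.7, 1.6), the brown capsule covered √(1.4² + 1.9²) ≈ 2.4 units.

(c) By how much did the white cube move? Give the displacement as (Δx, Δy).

(0.9, -2.2)

From the two frames, the white cube sits at roughly (10.0, 4.1) before and (10.9, 1.9) after.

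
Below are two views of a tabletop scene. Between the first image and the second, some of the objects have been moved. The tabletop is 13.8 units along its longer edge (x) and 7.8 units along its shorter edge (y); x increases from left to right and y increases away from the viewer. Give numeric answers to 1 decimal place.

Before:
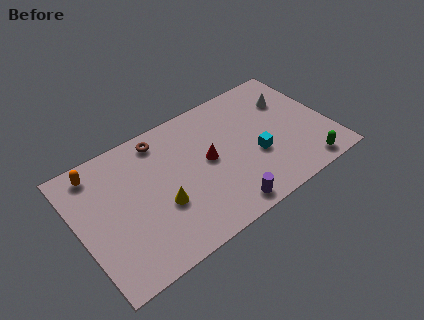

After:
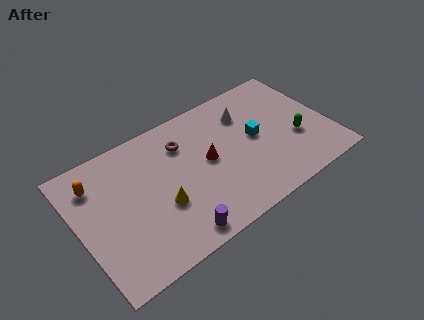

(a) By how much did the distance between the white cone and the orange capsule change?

-2.3

They were about 10.7 units apart before and 8.4 after — 2.3 units closer together.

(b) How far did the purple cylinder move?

2.7

The purple cylinder moved from about (7.4, 0.9) to (4.7, 0.9), a distance of √(2.7² + 0.0²) ≈ 2.7.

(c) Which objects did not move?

the red cone and the yellow cone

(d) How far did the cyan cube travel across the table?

1.1

From (9.6, 3.0) to (9.8, 4.1), the cyan cube covered √(0.2² + 1.1²) ≈ 1.1 units.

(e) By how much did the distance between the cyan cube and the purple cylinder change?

+3.0

They were about 3.0 units apart before and 6.0 after — 3.0 units further apart.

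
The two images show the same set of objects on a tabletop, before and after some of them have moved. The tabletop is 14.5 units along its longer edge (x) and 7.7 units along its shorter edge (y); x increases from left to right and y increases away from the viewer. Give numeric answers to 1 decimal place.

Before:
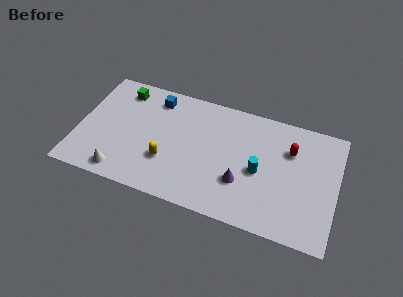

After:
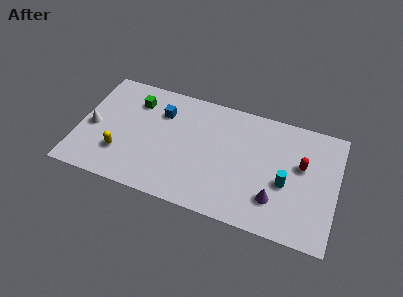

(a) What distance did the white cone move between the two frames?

3.1

From (2.7, 1.0) to (0.8, 3.5), the white cone covered √(1.9² + 2.5²) ≈ 3.1 units.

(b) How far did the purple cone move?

2.0

The purple cone was near (9.3, 2.5) before and (11.2, 2.0) after, so it travelled √(1.9² + 0.5²) ≈ 2.0 units.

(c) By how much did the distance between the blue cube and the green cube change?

-0.4

Before: roughly 1.9 units apart; after: 1.5. That's 0.4 units closer together.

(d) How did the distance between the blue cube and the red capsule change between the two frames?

+0.3

They were about 7.8 units apart before and 8.1 after — 0.3 units further apart.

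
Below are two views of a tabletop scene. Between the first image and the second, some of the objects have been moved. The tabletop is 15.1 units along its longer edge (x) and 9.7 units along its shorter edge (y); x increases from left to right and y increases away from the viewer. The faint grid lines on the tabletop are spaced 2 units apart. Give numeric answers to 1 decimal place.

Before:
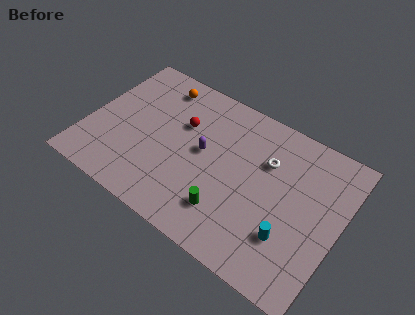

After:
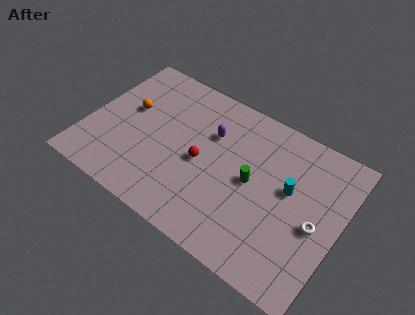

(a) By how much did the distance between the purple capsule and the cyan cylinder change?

-1.1

They were about 6.1 units apart before and 5.0 after — 1.1 units closer together.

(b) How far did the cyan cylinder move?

2.8

The cyan cylinder was near (12.5, 2.8) before and (12.0, 5.6) after, so it travelled √(0.5² + 2.8²) ≈ 2.8 units.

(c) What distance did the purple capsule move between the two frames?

1.4

The purple capsule moved from about (6.9, 5.2) to (7.1, 6.6), a distance of √(0.2² + 1.4²) ≈ 1.4.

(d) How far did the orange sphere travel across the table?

2.9

The orange sphere moved from about (3.6, 8.2) to (2.2, 5.7), a distance of √(1.4² + 2.5²) ≈ 2.9.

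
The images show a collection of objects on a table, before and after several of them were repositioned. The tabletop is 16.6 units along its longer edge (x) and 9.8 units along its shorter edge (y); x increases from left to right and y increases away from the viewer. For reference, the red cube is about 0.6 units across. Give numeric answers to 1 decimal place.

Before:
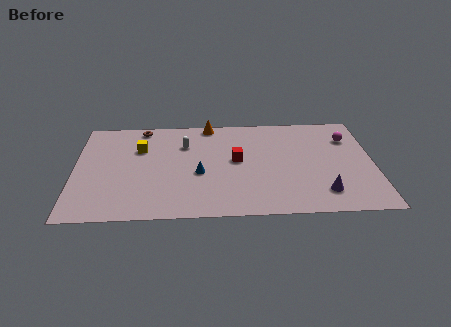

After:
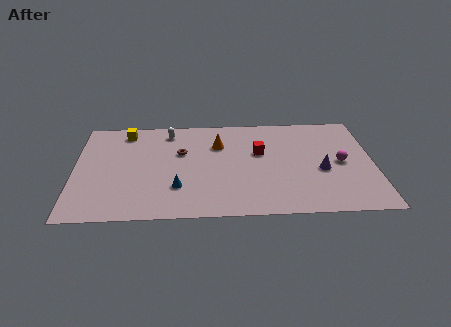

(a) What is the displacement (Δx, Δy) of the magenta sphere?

(-0.5, -2.4)

The magenta sphere was at about (15.3, 7.2) and moved to about (14.8, 4.8).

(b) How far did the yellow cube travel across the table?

1.9

From (3.6, 6.7) to (2.8, 8.4), the yellow cube covered √(0.8² + 1.7²) ≈ 1.9 units.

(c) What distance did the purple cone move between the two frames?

2.1

From (13.7, 2.0) to (13.7, 4.1), the purple cone covered √(0.0² + 2.1²) ≈ 2.1 units.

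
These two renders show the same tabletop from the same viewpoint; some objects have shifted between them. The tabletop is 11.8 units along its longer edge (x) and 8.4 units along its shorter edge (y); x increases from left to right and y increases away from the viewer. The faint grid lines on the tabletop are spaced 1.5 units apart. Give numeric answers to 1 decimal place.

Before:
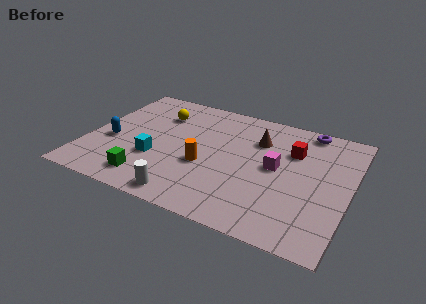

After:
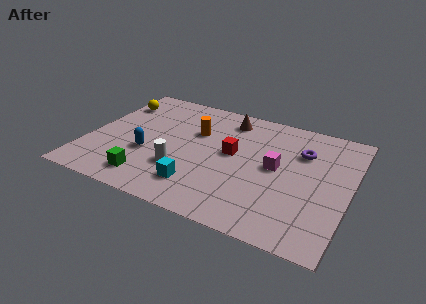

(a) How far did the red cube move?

2.9

The red cube was near (9.1, 5.8) before and (6.5, 4.6) after, so it travelled √(2.6² + 1.2²) ≈ 2.9 units.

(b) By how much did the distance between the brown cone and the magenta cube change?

+1.7

Before: roughly 1.9 units apart; after: 3.6. That's 1.7 units further apart.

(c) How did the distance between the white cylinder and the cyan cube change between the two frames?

-1.4

The distance was about 2.6 in the first image and 1.2 in the second, so they moved 1.4 units closer together.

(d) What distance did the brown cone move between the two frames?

1.8

The brown cone moved from about (7.5, 6.0) to (6.0, 7.0), a distance of √(1.5² + 1.0²) ≈ 1.8.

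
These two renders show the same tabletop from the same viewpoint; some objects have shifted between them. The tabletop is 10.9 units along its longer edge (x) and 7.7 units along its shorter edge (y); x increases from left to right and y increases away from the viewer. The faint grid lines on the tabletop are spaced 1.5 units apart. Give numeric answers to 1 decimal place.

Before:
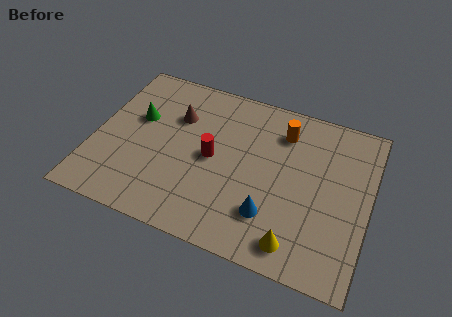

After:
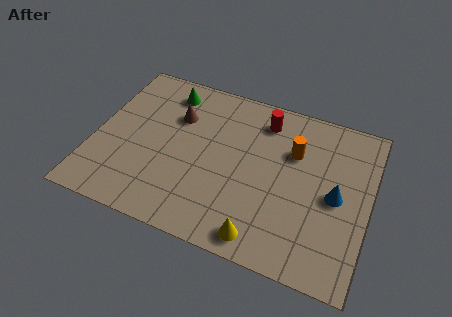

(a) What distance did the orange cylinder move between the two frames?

0.9

The orange cylinder moved from about (7.3, 6.0) to (7.8, 5.2), a distance of √(0.5² + 0.8²) ≈ 0.9.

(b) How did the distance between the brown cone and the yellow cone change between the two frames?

-0.8

The distance was about 6.7 in the first image and 5.9 in the second, so they moved 0.8 units closer together.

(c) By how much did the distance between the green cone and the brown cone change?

-0.4

They were about 1.6 units apart before and 1.2 after — 0.4 units closer together.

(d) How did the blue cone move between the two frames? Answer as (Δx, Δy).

(2.4, 1.7)

The blue cone was at about (7.2, 2.0) and moved to about (9.6, 3.7).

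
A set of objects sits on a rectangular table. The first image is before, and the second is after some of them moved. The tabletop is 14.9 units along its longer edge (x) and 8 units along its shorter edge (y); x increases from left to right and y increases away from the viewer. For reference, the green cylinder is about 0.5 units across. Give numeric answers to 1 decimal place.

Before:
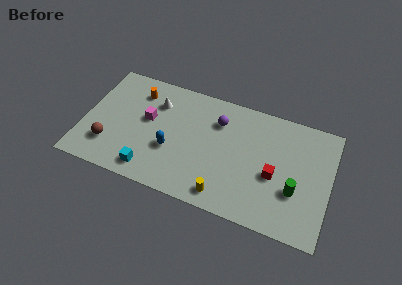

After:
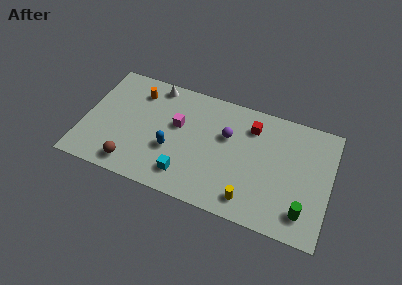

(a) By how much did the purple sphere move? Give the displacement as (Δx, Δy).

(0.6, -0.8)

The purple sphere started near (8.0, 5.9) and ended near (8.6, 5.1).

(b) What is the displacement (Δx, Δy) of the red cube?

(-1.6, 2.8)

The red cube was at about (11.6, 3.4) and moved to about (10.0, 6.2).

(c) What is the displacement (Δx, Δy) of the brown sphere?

(1.5, -0.9)

From the two frames, the brown sphere sits at roughly (1.7, 2.1) before and (3.2, 1.2) after.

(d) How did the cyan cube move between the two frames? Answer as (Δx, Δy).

(2.1, 0.4)

The cyan cube was at about (4.3, 1.2) and moved to about (6.4, 1.6).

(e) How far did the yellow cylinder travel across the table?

1.5

The yellow cylinder was near (8.8, 1.1) before and (10.3, 1.3) after, so it travelled √(1.5² + 0.2²) ≈ 1.5 units.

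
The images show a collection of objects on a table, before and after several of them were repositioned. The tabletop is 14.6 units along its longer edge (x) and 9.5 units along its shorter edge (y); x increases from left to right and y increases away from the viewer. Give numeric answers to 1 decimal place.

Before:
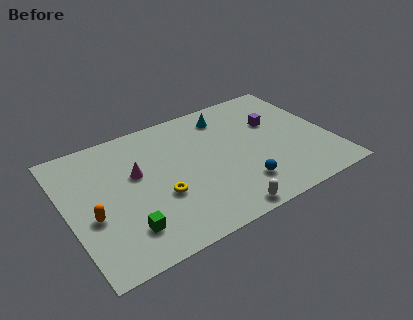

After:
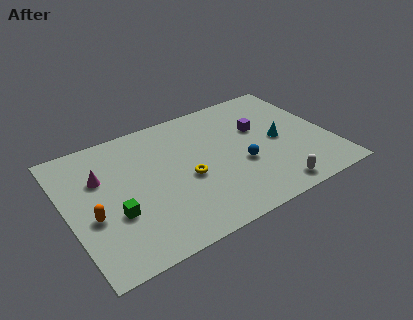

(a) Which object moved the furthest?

the cyan cone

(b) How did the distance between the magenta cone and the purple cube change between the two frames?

+1.0

The distance was about 7.9 in the first image and 8.9 in the second, so they moved 1.0 units further apart.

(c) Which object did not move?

the orange capsule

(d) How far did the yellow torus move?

1.7

The yellow torus moved from about (4.9, 3.5) to (6.5, 4.1), a distance of √(1.6² + 0.6²) ≈ 1.7.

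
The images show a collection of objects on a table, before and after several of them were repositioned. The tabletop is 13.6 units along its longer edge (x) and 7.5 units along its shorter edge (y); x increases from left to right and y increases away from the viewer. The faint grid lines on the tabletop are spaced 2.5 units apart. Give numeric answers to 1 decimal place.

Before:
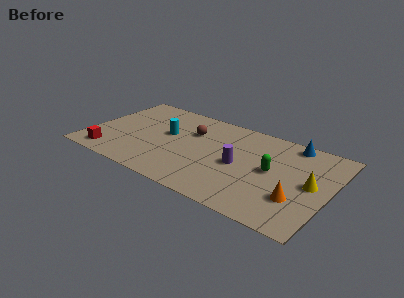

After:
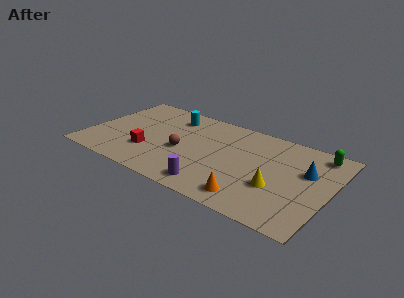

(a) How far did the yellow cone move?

2.1

The yellow cone moved from about (12.6, 3.8) to (10.8, 2.7), a distance of √(1.8² + 1.1²) ≈ 2.1.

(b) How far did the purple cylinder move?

2.6

From (8.6, 3.5) to (7.5, 1.1), the purple cylinder covered √(1.1² + 2.4²) ≈ 2.6 units.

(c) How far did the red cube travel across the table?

2.4

The red cube was near (1.5, 1.1) before and (3.6, 2.3) after, so it travelled √(2.1² + 1.2²) ≈ 2.4 units.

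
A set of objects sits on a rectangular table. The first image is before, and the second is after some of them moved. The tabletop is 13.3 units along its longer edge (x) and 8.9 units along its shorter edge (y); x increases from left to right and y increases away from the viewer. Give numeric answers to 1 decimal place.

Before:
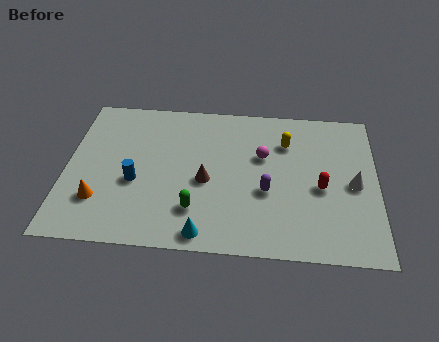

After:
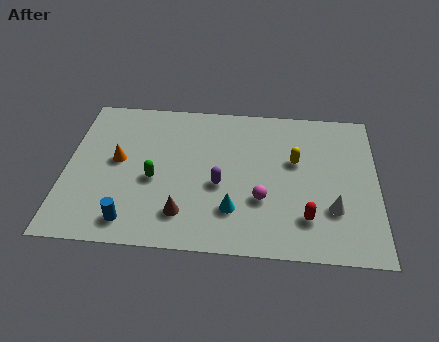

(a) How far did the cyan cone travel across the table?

1.8

From (6.0, 0.9) to (7.2, 2.3), the cyan cone covered √(1.2² + 1.4²) ≈ 1.8 units.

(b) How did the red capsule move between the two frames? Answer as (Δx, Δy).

(-0.6, -1.8)

The red capsule was at about (10.9, 3.9) and moved to about (10.3, 2.1).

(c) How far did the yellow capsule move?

1.2

The yellow capsule was near (9.4, 6.5) before and (9.8, 5.4) after, so it travelled √(0.4² + 1.1²) ≈ 1.2 units.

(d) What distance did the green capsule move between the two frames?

2.4

From (5.6, 2.2) to (3.8, 3.8), the green capsule covered √(1.8² + 1.6²) ≈ 2.4 units.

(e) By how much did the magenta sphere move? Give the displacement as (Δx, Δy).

(0.0, -2.6)

From the two frames, the magenta sphere sits at roughly (8.4, 5.6) before and (8.4, 3.0) after.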